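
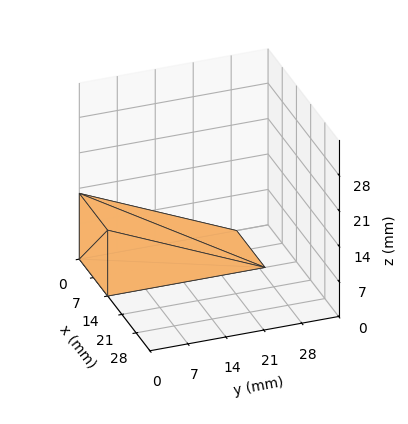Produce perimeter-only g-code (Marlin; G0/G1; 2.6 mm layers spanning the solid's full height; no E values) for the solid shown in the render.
Reading the render: the shape is a wedge (ramp): 14 × 29 mm base, rising to 13 mm along the y=0 edge and sloping linearly to z=0 at y=29 (dimensions read to the nearest mm from the axis ticks). For the g-code, the solid's height is divided into equal slices at the stated Δz and each level perimeter traced with G1 moves after a G0 lift.

; perimeter-only toolpath
G21 ; units = mm
G90 ; absolute positioning
G28 ; home
; layer 1
G0 Z2.6
G0 X0.0 Y0.0
G1 X14.0 Y0.0
G1 X14.0 Y23.2
G1 X0.0 Y23.2
G1 X0.0 Y0.0
; layer 2
G0 Z5.2
G0 X0.0 Y0.0
G1 X14.0 Y0.0
G1 X14.0 Y17.4
G1 X0.0 Y17.4
G1 X0.0 Y0.0
; layer 3
G0 Z7.8
G0 X0.0 Y0.0
G1 X14.0 Y0.0
G1 X14.0 Y11.6
G1 X0.0 Y11.6
G1 X0.0 Y0.0
; layer 4
G0 Z10.4
G0 X0.0 Y0.0
G1 X14.0 Y0.0
G1 X14.0 Y5.8
G1 X0.0 Y5.8
G1 X0.0 Y0.0
M2 ; end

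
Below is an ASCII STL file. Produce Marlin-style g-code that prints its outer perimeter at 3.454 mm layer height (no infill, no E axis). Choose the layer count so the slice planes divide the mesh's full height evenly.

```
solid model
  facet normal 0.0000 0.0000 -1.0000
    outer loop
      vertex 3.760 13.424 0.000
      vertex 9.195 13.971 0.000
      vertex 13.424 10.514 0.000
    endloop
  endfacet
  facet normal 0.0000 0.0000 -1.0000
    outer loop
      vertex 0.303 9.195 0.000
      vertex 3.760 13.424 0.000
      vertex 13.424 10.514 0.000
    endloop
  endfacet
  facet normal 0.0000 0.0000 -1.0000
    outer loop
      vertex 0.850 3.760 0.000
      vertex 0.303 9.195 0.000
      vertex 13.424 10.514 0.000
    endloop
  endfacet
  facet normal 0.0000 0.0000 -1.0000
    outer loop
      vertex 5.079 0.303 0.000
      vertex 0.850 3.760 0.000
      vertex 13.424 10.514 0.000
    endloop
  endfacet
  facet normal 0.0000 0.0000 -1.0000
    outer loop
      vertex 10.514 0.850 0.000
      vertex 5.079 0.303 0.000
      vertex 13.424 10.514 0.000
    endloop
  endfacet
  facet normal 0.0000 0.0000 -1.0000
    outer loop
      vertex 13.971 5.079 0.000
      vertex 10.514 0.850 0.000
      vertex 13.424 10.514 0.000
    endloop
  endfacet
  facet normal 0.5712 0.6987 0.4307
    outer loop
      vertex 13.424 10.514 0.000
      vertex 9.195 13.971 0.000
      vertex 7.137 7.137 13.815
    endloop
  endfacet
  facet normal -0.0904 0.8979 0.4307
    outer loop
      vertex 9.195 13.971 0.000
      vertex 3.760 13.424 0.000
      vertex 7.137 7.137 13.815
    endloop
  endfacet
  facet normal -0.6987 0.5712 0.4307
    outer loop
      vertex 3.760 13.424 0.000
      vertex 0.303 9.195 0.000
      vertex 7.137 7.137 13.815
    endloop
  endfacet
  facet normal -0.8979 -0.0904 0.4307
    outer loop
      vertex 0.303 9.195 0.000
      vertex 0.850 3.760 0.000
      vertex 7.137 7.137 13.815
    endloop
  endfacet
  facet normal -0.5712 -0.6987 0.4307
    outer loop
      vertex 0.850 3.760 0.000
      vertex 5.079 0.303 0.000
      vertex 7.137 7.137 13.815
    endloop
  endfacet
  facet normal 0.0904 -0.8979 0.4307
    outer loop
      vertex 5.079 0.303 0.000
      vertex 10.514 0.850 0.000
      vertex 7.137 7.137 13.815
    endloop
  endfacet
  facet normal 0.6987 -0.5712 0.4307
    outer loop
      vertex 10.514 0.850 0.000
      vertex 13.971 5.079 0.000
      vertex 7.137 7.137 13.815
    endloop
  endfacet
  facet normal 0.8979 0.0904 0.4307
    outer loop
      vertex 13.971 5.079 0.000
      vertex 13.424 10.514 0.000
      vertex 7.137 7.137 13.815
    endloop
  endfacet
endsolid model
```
; perimeter-only toolpath
G21 ; units = mm
G90 ; absolute positioning
G28 ; home
; layer 1
G0 Z3.454
G0 X11.852 Y9.670
G1 X8.681 Y12.262
G1 X4.604 Y11.852
G1 X2.011 Y8.681
G1 X2.422 Y4.604
G1 X5.593 Y2.011
G1 X9.670 Y2.422
G1 X12.262 Y5.593
G1 X11.852 Y9.670
; layer 2
G0 Z6.907
G0 X10.280 Y8.825
G1 X8.166 Y10.554
G1 X5.448 Y10.280
G1 X3.720 Y8.166
G1 X3.993 Y5.448
G1 X6.108 Y3.720
G1 X8.825 Y3.993
G1 X10.554 Y6.108
G1 X10.280 Y8.825
; layer 3
G0 Z10.361
G0 X8.709 Y7.981
G1 X7.651 Y8.845
G1 X6.293 Y8.709
G1 X5.428 Y7.651
G1 X5.565 Y6.293
G1 X6.622 Y5.428
G1 X7.981 Y5.565
G1 X8.845 Y6.622
G1 X8.709 Y7.981
M2 ; end

The solid is a regular 8-sided pyramid, base circumscribed radius ≈ 7.14 mm, apex at z ≈ 13.8 mm. Slicing at Δz = 3.454 mm — 4 equal slices spanning the solid's height, so layer i sits at z = i·h/4 — gives 3 non-empty perimeters. Each is a 8-segment closed polygon; G0 lifts to the layer z and rapids to the start vertex, then G1 traces the edges. The cross-section shrinks linearly with z (the slice at the apex is degenerate and omitted).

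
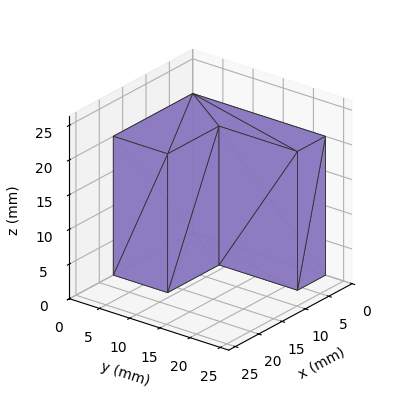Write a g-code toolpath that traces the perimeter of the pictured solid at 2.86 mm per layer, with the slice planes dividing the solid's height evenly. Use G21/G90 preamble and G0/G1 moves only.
Reading the render: the shape is an L-shaped prism: outer 17 × 22 mm, arm thicknesses ≈ 9 mm (horizontal) and 6 mm (vertical), extruded 20 mm in z (dimensions read to the nearest mm from the axis ticks). For the g-code, the solid's height is divided into equal slices at the stated Δz and each level perimeter traced with G1 moves after a G0 lift.

; perimeter-only toolpath
G21 ; units = mm
G90 ; absolute positioning
G28 ; home
; layer 1
G0 Z2.86
G0 X0.00 Y0.00
G1 X17.00 Y0.00
G1 X17.00 Y9.00
G1 X6.00 Y9.00
G1 X6.00 Y22.00
G1 X0.00 Y22.00
G1 X0.00 Y0.00
; layer 2
G0 Z5.71
G0 X0.00 Y0.00
G1 X17.00 Y0.00
G1 X17.00 Y9.00
G1 X6.00 Y9.00
G1 X6.00 Y22.00
G1 X0.00 Y22.00
G1 X0.00 Y0.00
; layer 3
G0 Z8.57
G0 X0.00 Y0.00
G1 X17.00 Y0.00
G1 X17.00 Y9.00
G1 X6.00 Y9.00
G1 X6.00 Y22.00
G1 X0.00 Y22.00
G1 X0.00 Y0.00
; layer 4
G0 Z11.43
G0 X0.00 Y0.00
G1 X17.00 Y0.00
G1 X17.00 Y9.00
G1 X6.00 Y9.00
G1 X6.00 Y22.00
G1 X0.00 Y22.00
G1 X0.00 Y0.00
; layer 5
G0 Z14.29
G0 X0.00 Y0.00
G1 X17.00 Y0.00
G1 X17.00 Y9.00
G1 X6.00 Y9.00
G1 X6.00 Y22.00
G1 X0.00 Y22.00
G1 X0.00 Y0.00
; layer 6
G0 Z17.14
G0 X0.00 Y0.00
G1 X17.00 Y0.00
G1 X17.00 Y9.00
G1 X6.00 Y9.00
G1 X6.00 Y22.00
G1 X0.00 Y22.00
G1 X0.00 Y0.00
; layer 7
G0 Z20.00
G0 X0.00 Y0.00
G1 X17.00 Y0.00
G1 X17.00 Y9.00
G1 X6.00 Y9.00
G1 X6.00 Y22.00
G1 X0.00 Y22.00
G1 X0.00 Y0.00
M2 ; end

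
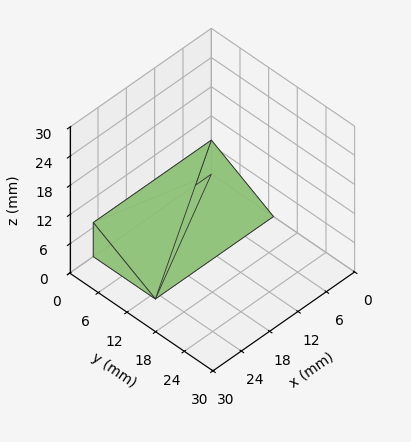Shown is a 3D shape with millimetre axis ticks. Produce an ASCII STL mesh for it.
Reading the render: the shape is a wedge (ramp): 25 × 13 mm base, rising to 7 mm along the y=0 edge and sloping linearly to z=0 at y=13 (dimensions read to the nearest mm from the axis ticks). For the STL, each face is triangulated and given an outward normal.

solid part
  facet normal 0.0000 0.0000 -1.0000
    outer loop
      vertex 25.00 13.00 0.00
      vertex 25.00 0.00 0.00
      vertex 0.00 0.00 0.00
    endloop
  endfacet
  facet normal 0.0000 0.0000 -1.0000
    outer loop
      vertex 0.00 13.00 0.00
      vertex 25.00 13.00 0.00
      vertex 0.00 0.00 0.00
    endloop
  endfacet
  facet normal 0.0000 -1.0000 0.0000
    outer loop
      vertex 0.00 0.00 0.00
      vertex 25.00 0.00 0.00
      vertex 25.00 0.00 7.00
    endloop
  endfacet
  facet normal 0.0000 -1.0000 0.0000
    outer loop
      vertex 0.00 0.00 0.00
      vertex 25.00 0.00 7.00
      vertex 0.00 0.00 7.00
    endloop
  endfacet
  facet normal 0.0000 0.4741 0.8805
    outer loop
      vertex 0.00 0.00 7.00
      vertex 25.00 0.00 7.00
      vertex 25.00 13.00 0.00
    endloop
  endfacet
  facet normal 0.0000 0.4741 0.8805
    outer loop
      vertex 0.00 0.00 7.00
      vertex 25.00 13.00 0.00
      vertex 0.00 13.00 0.00
    endloop
  endfacet
  facet normal -1.0000 0.0000 0.0000
    outer loop
      vertex 0.00 0.00 7.00
      vertex 0.00 13.00 0.00
      vertex 0.00 0.00 0.00
    endloop
  endfacet
  facet normal 1.0000 0.0000 0.0000
    outer loop
      vertex 25.00 0.00 0.00
      vertex 25.00 13.00 0.00
      vertex 25.00 0.00 7.00
    endloop
  endfacet
endsolid part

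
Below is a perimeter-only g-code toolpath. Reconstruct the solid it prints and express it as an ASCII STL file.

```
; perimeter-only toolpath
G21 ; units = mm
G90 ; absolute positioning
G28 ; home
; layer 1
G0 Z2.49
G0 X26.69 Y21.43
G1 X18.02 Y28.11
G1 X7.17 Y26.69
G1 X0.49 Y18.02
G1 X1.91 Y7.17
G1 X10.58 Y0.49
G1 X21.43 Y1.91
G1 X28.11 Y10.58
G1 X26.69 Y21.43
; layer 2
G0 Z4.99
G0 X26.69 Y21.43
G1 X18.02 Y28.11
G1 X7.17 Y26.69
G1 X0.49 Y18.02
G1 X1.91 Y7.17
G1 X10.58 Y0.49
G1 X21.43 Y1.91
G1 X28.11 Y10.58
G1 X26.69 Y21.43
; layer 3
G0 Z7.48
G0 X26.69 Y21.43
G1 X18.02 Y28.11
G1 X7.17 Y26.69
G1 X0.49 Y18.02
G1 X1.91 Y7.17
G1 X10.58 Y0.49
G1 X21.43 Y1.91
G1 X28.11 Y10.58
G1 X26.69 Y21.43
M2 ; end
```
solid part
  facet normal 0.0000 0.0000 -1.0000
    outer loop
      vertex 7.17 26.69 0.00
      vertex 18.02 28.11 0.00
      vertex 26.69 21.43 0.00
    endloop
  endfacet
  facet normal 0.0000 0.0000 -1.0000
    outer loop
      vertex 0.49 18.02 0.00
      vertex 7.17 26.69 0.00
      vertex 26.69 21.43 0.00
    endloop
  endfacet
  facet normal 0.0000 0.0000 -1.0000
    outer loop
      vertex 1.91 7.17 0.00
      vertex 0.49 18.02 0.00
      vertex 26.69 21.43 0.00
    endloop
  endfacet
  facet normal 0.0000 0.0000 -1.0000
    outer loop
      vertex 10.58 0.49 0.00
      vertex 1.91 7.17 0.00
      vertex 26.69 21.43 0.00
    endloop
  endfacet
  facet normal 0.0000 0.0000 -1.0000
    outer loop
      vertex 21.43 1.91 0.00
      vertex 10.58 0.49 0.00
      vertex 26.69 21.43 0.00
    endloop
  endfacet
  facet normal 0.0000 0.0000 -1.0000
    outer loop
      vertex 28.11 10.58 0.00
      vertex 21.43 1.91 0.00
      vertex 26.69 21.43 0.00
    endloop
  endfacet
  facet normal 0.0000 0.0000 1.0000
    outer loop
      vertex 26.69 21.43 7.48
      vertex 18.02 28.11 7.48
      vertex 7.17 26.69 7.48
    endloop
  endfacet
  facet normal 0.0000 0.0000 1.0000
    outer loop
      vertex 26.69 21.43 7.48
      vertex 7.17 26.69 7.48
      vertex 0.49 18.02 7.48
    endloop
  endfacet
  facet normal 0.0000 0.0000 1.0000
    outer loop
      vertex 26.69 21.43 7.48
      vertex 0.49 18.02 7.48
      vertex 1.91 7.17 7.48
    endloop
  endfacet
  facet normal 0.0000 0.0000 1.0000
    outer loop
      vertex 26.69 21.43 7.48
      vertex 1.91 7.17 7.48
      vertex 10.58 0.49 7.48
    endloop
  endfacet
  facet normal 0.0000 0.0000 1.0000
    outer loop
      vertex 26.69 21.43 7.48
      vertex 10.58 0.49 7.48
      vertex 21.43 1.91 7.48
    endloop
  endfacet
  facet normal 0.0000 0.0000 1.0000
    outer loop
      vertex 26.69 21.43 7.48
      vertex 21.43 1.91 7.48
      vertex 28.11 10.58 7.48
    endloop
  endfacet
  facet normal 0.6103 0.7921 0.0000
    outer loop
      vertex 26.69 21.43 0.00
      vertex 18.02 28.11 0.00
      vertex 18.02 28.11 7.48
    endloop
  endfacet
  facet normal 0.6103 0.7921 0.0000
    outer loop
      vertex 26.69 21.43 0.00
      vertex 18.02 28.11 7.48
      vertex 26.69 21.43 7.48
    endloop
  endfacet
  facet normal -0.1298 0.9915 0.0000
    outer loop
      vertex 18.02 28.11 0.00
      vertex 7.17 26.69 0.00
      vertex 7.17 26.69 7.48
    endloop
  endfacet
  facet normal -0.1298 0.9915 0.0000
    outer loop
      vertex 18.02 28.11 0.00
      vertex 7.17 26.69 7.48
      vertex 18.02 28.11 7.48
    endloop
  endfacet
  facet normal -0.7921 0.6103 0.0000
    outer loop
      vertex 7.17 26.69 0.00
      vertex 0.49 18.02 0.00
      vertex 0.49 18.02 7.48
    endloop
  endfacet
  facet normal -0.7921 0.6103 0.0000
    outer loop
      vertex 7.17 26.69 0.00
      vertex 0.49 18.02 7.48
      vertex 7.17 26.69 7.48
    endloop
  endfacet
  facet normal -0.9915 -0.1298 0.0000
    outer loop
      vertex 0.49 18.02 0.00
      vertex 1.91 7.17 0.00
      vertex 1.91 7.17 7.48
    endloop
  endfacet
  facet normal -0.9915 -0.1298 0.0000
    outer loop
      vertex 0.49 18.02 0.00
      vertex 1.91 7.17 7.48
      vertex 0.49 18.02 7.48
    endloop
  endfacet
  facet normal -0.6103 -0.7921 0.0000
    outer loop
      vertex 1.91 7.17 0.00
      vertex 10.58 0.49 0.00
      vertex 10.58 0.49 7.48
    endloop
  endfacet
  facet normal -0.6103 -0.7921 0.0000
    outer loop
      vertex 1.91 7.17 0.00
      vertex 10.58 0.49 7.48
      vertex 1.91 7.17 7.48
    endloop
  endfacet
  facet normal 0.1298 -0.9915 0.0000
    outer loop
      vertex 10.58 0.49 0.00
      vertex 21.43 1.91 0.00
      vertex 21.43 1.91 7.48
    endloop
  endfacet
  facet normal 0.1298 -0.9915 0.0000
    outer loop
      vertex 10.58 0.49 0.00
      vertex 21.43 1.91 7.48
      vertex 10.58 0.49 7.48
    endloop
  endfacet
  facet normal 0.7921 -0.6103 0.0000
    outer loop
      vertex 21.43 1.91 0.00
      vertex 28.11 10.58 0.00
      vertex 28.11 10.58 7.48
    endloop
  endfacet
  facet normal 0.7921 -0.6103 0.0000
    outer loop
      vertex 21.43 1.91 0.00
      vertex 28.11 10.58 7.48
      vertex 21.43 1.91 7.48
    endloop
  endfacet
  facet normal 0.9915 0.1298 0.0000
    outer loop
      vertex 28.11 10.58 0.00
      vertex 26.69 21.43 0.00
      vertex 26.69 21.43 7.48
    endloop
  endfacet
  facet normal 0.9915 0.1298 0.0000
    outer loop
      vertex 28.11 10.58 0.00
      vertex 26.69 21.43 7.48
      vertex 28.11 10.58 7.48
    endloop
  endfacet
endsolid part

The G0 Z moves step by Δz≈2.49 mm. Every layer's G1 loop is the same polygon, so the solid is a straight extrusion of it from z=0 to z≈7.48. Closing with flat bottom and top caps and triangulating gives 28 facets — a regular 8-sided prism (a cylinder approximated with 8 flat sides), circumscribed radius ≈ 14.3 mm, height ≈ 7.48 mm.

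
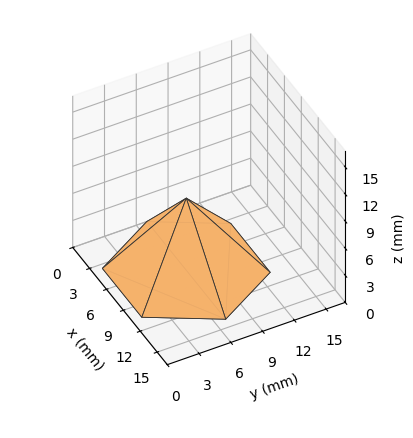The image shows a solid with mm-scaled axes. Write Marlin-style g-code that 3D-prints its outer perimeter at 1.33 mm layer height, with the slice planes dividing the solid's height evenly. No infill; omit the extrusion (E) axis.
Reading the render: the shape is a regular 6-sided pyramid, base circumscribed radius ≈ 7 mm, apex at z ≈ 8 mm (dimensions read to the nearest mm from the axis ticks). For the g-code, the solid's height is divided into equal slices at the stated Δz and each level perimeter traced with G1 moves after a G0 lift.

; perimeter-only toolpath
G21 ; units = mm
G90 ; absolute positioning
G28 ; home
; layer 1
G0 Z1.33
G0 X12.83 Y7.00
G1 X9.92 Y12.05
G1 X4.08 Y12.05
G1 X1.17 Y7.00
G1 X4.08 Y1.95
G1 X9.92 Y1.95
G1 X12.83 Y7.00
; layer 2
G0 Z2.67
G0 X11.67 Y7.00
G1 X9.33 Y11.04
G1 X4.67 Y11.04
G1 X2.33 Y7.00
G1 X4.67 Y2.96
G1 X9.33 Y2.96
G1 X11.67 Y7.00
; layer 3
G0 Z4.00
G0 X10.50 Y7.00
G1 X8.75 Y10.03
G1 X5.25 Y10.03
G1 X3.50 Y7.00
G1 X5.25 Y3.97
G1 X8.75 Y3.97
G1 X10.50 Y7.00
; layer 4
G0 Z5.33
G0 X9.33 Y7.00
G1 X8.17 Y9.02
G1 X5.83 Y9.02
G1 X4.67 Y7.00
G1 X5.83 Y4.98
G1 X8.17 Y4.98
G1 X9.33 Y7.00
; layer 5
G0 Z6.67
G0 X8.17 Y7.00
G1 X7.58 Y8.01
G1 X6.42 Y8.01
G1 X5.83 Y7.00
G1 X6.42 Y5.99
G1 X7.58 Y5.99
G1 X8.17 Y7.00
M2 ; end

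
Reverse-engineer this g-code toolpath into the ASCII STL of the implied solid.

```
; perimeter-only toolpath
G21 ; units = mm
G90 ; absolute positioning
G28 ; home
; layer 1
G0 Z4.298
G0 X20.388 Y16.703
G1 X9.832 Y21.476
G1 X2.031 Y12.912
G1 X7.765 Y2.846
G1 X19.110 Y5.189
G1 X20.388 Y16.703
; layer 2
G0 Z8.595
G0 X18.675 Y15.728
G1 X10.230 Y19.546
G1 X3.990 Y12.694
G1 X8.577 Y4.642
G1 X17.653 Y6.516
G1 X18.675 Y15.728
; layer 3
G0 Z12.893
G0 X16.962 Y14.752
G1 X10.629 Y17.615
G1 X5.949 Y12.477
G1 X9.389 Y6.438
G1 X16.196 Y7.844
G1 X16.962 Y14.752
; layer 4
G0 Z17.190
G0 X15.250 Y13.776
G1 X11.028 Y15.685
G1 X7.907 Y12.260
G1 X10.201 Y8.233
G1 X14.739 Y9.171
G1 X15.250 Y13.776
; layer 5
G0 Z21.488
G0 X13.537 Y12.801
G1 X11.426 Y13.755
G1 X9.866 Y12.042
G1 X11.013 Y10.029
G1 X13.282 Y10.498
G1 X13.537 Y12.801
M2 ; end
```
solid part
  facet normal 0.0000 0.0000 -1.0000
    outer loop
      vertex 0.072 13.129 0.000
      vertex 9.433 23.406 0.000
      vertex 22.100 17.679 0.000
    endloop
  endfacet
  facet normal 0.0000 0.0000 -1.0000
    outer loop
      vertex 6.953 1.050 0.000
      vertex 0.072 13.129 0.000
      vertex 22.100 17.679 0.000
    endloop
  endfacet
  facet normal 0.0000 0.0000 -1.0000
    outer loop
      vertex 20.567 3.862 0.000
      vertex 6.953 1.050 0.000
      vertex 22.100 17.679 0.000
    endloop
  endfacet
  facet normal 0.3862 0.8543 0.3479
    outer loop
      vertex 22.100 17.679 0.000
      vertex 9.433 23.406 0.000
      vertex 11.825 11.825 25.785
    endloop
  endfacet
  facet normal -0.6931 0.6313 0.3479
    outer loop
      vertex 9.433 23.406 0.000
      vertex 0.072 13.129 0.000
      vertex 11.825 11.825 25.785
    endloop
  endfacet
  facet normal -0.8146 -0.4641 0.3478
    outer loop
      vertex 0.072 13.129 0.000
      vertex 6.953 1.050 0.000
      vertex 11.825 11.825 25.785
    endloop
  endfacet
  facet normal 0.1896 -0.9182 0.3478
    outer loop
      vertex 6.953 1.050 0.000
      vertex 20.567 3.862 0.000
      vertex 11.825 11.825 25.785
    endloop
  endfacet
  facet normal 0.9318 -0.1034 0.3479
    outer loop
      vertex 20.567 3.862 0.000
      vertex 22.100 17.679 0.000
      vertex 11.825 11.825 25.785
    endloop
  endfacet
endsolid part

The G0 Z moves step by Δz≈4.298 mm. The G1 loops shrink linearly with z, so the solid tapers from its base footprint up to z≈25.8. Closing with a flat bottom cap and the tapered top and triangulating gives 8 facets — a regular 5-sided pyramid, base circumscribed radius ≈ 11.8 mm, apex at z ≈ 25.8 mm.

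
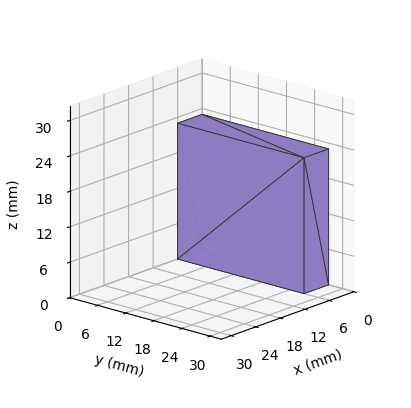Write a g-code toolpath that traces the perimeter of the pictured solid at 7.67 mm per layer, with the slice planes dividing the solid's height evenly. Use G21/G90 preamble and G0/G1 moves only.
Reading the render: the shape is a rectangular box, roughly 6 × 27 mm footprint and 23 mm tall (dimensions read to the nearest mm from the axis ticks). For the g-code, the solid's height is divided into equal slices at the stated Δz and each level perimeter traced with G1 moves after a G0 lift.

; perimeter-only toolpath
G21 ; units = mm
G90 ; absolute positioning
G28 ; home
; layer 1
G0 Z7.67
G0 X0.00 Y0.00
G1 X6.00 Y0.00
G1 X6.00 Y27.00
G1 X0.00 Y27.00
G1 X0.00 Y0.00
; layer 2
G0 Z15.33
G0 X0.00 Y0.00
G1 X6.00 Y0.00
G1 X6.00 Y27.00
G1 X0.00 Y27.00
G1 X0.00 Y0.00
; layer 3
G0 Z23.00
G0 X0.00 Y0.00
G1 X6.00 Y0.00
G1 X6.00 Y27.00
G1 X0.00 Y27.00
G1 X0.00 Y0.00
M2 ; end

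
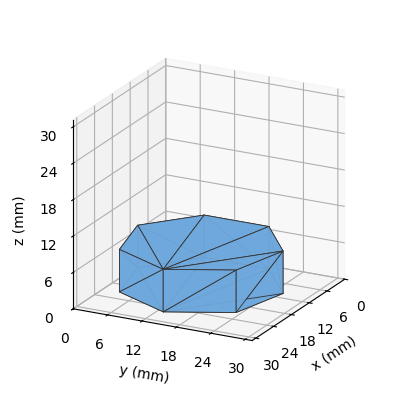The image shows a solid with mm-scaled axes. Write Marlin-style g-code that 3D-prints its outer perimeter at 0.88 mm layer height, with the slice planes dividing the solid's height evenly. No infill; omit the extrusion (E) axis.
Reading the render: the shape is a regular 7-sided prism (a cylinder approximated with 7 flat sides), circumscribed radius ≈ 13 mm, height ≈ 7 mm (dimensions read to the nearest mm from the axis ticks). For the g-code, the solid's height is divided into equal slices at the stated Δz and each level perimeter traced with G1 moves after a G0 lift.

; perimeter-only toolpath
G21 ; units = mm
G90 ; absolute positioning
G28 ; home
; layer 1
G0 Z0.88
G0 X26.00 Y13.00
G1 X21.11 Y23.16
G1 X10.11 Y25.67
G1 X1.29 Y18.64
G1 X1.29 Y7.36
G1 X10.11 Y0.33
G1 X21.11 Y2.84
G1 X26.00 Y13.00
; layer 2
G0 Z1.75
G0 X26.00 Y13.00
G1 X21.11 Y23.16
G1 X10.11 Y25.67
G1 X1.29 Y18.64
G1 X1.29 Y7.36
G1 X10.11 Y0.33
G1 X21.11 Y2.84
G1 X26.00 Y13.00
; layer 3
G0 Z2.62
G0 X26.00 Y13.00
G1 X21.11 Y23.16
G1 X10.11 Y25.67
G1 X1.29 Y18.64
G1 X1.29 Y7.36
G1 X10.11 Y0.33
G1 X21.11 Y2.84
G1 X26.00 Y13.00
; layer 4
G0 Z3.50
G0 X26.00 Y13.00
G1 X21.11 Y23.16
G1 X10.11 Y25.67
G1 X1.29 Y18.64
G1 X1.29 Y7.36
G1 X10.11 Y0.33
G1 X21.11 Y2.84
G1 X26.00 Y13.00
; layer 5
G0 Z4.38
G0 X26.00 Y13.00
G1 X21.11 Y23.16
G1 X10.11 Y25.67
G1 X1.29 Y18.64
G1 X1.29 Y7.36
G1 X10.11 Y0.33
G1 X21.11 Y2.84
G1 X26.00 Y13.00
; layer 6
G0 Z5.25
G0 X26.00 Y13.00
G1 X21.11 Y23.16
G1 X10.11 Y25.67
G1 X1.29 Y18.64
G1 X1.29 Y7.36
G1 X10.11 Y0.33
G1 X21.11 Y2.84
G1 X26.00 Y13.00
; layer 7
G0 Z6.12
G0 X26.00 Y13.00
G1 X21.11 Y23.16
G1 X10.11 Y25.67
G1 X1.29 Y18.64
G1 X1.29 Y7.36
G1 X10.11 Y0.33
G1 X21.11 Y2.84
G1 X26.00 Y13.00
; layer 8
G0 Z7.00
G0 X26.00 Y13.00
G1 X21.11 Y23.16
G1 X10.11 Y25.67
G1 X1.29 Y18.64
G1 X1.29 Y7.36
G1 X10.11 Y0.33
G1 X21.11 Y2.84
G1 X26.00 Y13.00
M2 ; end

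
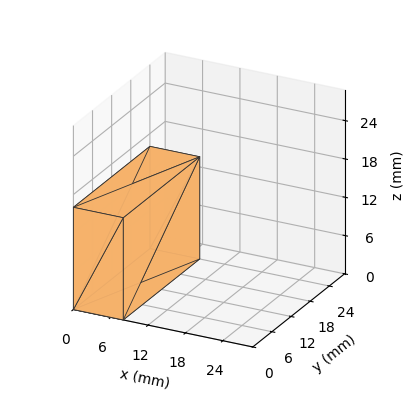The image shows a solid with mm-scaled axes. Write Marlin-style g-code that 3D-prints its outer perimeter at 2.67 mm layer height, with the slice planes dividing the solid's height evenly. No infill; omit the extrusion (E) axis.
Reading the render: the shape is a rectangular box, roughly 8 × 24 mm footprint and 16 mm tall (dimensions read to the nearest mm from the axis ticks). For the g-code, the solid's height is divided into equal slices at the stated Δz and each level perimeter traced with G1 moves after a G0 lift.

; perimeter-only toolpath
G21 ; units = mm
G90 ; absolute positioning
G28 ; home
; layer 1
G0 Z2.67
G0 X0.00 Y0.00
G1 X8.00 Y0.00
G1 X8.00 Y24.00
G1 X0.00 Y24.00
G1 X0.00 Y0.00
; layer 2
G0 Z5.33
G0 X0.00 Y0.00
G1 X8.00 Y0.00
G1 X8.00 Y24.00
G1 X0.00 Y24.00
G1 X0.00 Y0.00
; layer 3
G0 Z8.00
G0 X0.00 Y0.00
G1 X8.00 Y0.00
G1 X8.00 Y24.00
G1 X0.00 Y24.00
G1 X0.00 Y0.00
; layer 4
G0 Z10.67
G0 X0.00 Y0.00
G1 X8.00 Y0.00
G1 X8.00 Y24.00
G1 X0.00 Y24.00
G1 X0.00 Y0.00
; layer 5
G0 Z13.33
G0 X0.00 Y0.00
G1 X8.00 Y0.00
G1 X8.00 Y24.00
G1 X0.00 Y24.00
G1 X0.00 Y0.00
; layer 6
G0 Z16.00
G0 X0.00 Y0.00
G1 X8.00 Y0.00
G1 X8.00 Y24.00
G1 X0.00 Y24.00
G1 X0.00 Y0.00
M2 ; end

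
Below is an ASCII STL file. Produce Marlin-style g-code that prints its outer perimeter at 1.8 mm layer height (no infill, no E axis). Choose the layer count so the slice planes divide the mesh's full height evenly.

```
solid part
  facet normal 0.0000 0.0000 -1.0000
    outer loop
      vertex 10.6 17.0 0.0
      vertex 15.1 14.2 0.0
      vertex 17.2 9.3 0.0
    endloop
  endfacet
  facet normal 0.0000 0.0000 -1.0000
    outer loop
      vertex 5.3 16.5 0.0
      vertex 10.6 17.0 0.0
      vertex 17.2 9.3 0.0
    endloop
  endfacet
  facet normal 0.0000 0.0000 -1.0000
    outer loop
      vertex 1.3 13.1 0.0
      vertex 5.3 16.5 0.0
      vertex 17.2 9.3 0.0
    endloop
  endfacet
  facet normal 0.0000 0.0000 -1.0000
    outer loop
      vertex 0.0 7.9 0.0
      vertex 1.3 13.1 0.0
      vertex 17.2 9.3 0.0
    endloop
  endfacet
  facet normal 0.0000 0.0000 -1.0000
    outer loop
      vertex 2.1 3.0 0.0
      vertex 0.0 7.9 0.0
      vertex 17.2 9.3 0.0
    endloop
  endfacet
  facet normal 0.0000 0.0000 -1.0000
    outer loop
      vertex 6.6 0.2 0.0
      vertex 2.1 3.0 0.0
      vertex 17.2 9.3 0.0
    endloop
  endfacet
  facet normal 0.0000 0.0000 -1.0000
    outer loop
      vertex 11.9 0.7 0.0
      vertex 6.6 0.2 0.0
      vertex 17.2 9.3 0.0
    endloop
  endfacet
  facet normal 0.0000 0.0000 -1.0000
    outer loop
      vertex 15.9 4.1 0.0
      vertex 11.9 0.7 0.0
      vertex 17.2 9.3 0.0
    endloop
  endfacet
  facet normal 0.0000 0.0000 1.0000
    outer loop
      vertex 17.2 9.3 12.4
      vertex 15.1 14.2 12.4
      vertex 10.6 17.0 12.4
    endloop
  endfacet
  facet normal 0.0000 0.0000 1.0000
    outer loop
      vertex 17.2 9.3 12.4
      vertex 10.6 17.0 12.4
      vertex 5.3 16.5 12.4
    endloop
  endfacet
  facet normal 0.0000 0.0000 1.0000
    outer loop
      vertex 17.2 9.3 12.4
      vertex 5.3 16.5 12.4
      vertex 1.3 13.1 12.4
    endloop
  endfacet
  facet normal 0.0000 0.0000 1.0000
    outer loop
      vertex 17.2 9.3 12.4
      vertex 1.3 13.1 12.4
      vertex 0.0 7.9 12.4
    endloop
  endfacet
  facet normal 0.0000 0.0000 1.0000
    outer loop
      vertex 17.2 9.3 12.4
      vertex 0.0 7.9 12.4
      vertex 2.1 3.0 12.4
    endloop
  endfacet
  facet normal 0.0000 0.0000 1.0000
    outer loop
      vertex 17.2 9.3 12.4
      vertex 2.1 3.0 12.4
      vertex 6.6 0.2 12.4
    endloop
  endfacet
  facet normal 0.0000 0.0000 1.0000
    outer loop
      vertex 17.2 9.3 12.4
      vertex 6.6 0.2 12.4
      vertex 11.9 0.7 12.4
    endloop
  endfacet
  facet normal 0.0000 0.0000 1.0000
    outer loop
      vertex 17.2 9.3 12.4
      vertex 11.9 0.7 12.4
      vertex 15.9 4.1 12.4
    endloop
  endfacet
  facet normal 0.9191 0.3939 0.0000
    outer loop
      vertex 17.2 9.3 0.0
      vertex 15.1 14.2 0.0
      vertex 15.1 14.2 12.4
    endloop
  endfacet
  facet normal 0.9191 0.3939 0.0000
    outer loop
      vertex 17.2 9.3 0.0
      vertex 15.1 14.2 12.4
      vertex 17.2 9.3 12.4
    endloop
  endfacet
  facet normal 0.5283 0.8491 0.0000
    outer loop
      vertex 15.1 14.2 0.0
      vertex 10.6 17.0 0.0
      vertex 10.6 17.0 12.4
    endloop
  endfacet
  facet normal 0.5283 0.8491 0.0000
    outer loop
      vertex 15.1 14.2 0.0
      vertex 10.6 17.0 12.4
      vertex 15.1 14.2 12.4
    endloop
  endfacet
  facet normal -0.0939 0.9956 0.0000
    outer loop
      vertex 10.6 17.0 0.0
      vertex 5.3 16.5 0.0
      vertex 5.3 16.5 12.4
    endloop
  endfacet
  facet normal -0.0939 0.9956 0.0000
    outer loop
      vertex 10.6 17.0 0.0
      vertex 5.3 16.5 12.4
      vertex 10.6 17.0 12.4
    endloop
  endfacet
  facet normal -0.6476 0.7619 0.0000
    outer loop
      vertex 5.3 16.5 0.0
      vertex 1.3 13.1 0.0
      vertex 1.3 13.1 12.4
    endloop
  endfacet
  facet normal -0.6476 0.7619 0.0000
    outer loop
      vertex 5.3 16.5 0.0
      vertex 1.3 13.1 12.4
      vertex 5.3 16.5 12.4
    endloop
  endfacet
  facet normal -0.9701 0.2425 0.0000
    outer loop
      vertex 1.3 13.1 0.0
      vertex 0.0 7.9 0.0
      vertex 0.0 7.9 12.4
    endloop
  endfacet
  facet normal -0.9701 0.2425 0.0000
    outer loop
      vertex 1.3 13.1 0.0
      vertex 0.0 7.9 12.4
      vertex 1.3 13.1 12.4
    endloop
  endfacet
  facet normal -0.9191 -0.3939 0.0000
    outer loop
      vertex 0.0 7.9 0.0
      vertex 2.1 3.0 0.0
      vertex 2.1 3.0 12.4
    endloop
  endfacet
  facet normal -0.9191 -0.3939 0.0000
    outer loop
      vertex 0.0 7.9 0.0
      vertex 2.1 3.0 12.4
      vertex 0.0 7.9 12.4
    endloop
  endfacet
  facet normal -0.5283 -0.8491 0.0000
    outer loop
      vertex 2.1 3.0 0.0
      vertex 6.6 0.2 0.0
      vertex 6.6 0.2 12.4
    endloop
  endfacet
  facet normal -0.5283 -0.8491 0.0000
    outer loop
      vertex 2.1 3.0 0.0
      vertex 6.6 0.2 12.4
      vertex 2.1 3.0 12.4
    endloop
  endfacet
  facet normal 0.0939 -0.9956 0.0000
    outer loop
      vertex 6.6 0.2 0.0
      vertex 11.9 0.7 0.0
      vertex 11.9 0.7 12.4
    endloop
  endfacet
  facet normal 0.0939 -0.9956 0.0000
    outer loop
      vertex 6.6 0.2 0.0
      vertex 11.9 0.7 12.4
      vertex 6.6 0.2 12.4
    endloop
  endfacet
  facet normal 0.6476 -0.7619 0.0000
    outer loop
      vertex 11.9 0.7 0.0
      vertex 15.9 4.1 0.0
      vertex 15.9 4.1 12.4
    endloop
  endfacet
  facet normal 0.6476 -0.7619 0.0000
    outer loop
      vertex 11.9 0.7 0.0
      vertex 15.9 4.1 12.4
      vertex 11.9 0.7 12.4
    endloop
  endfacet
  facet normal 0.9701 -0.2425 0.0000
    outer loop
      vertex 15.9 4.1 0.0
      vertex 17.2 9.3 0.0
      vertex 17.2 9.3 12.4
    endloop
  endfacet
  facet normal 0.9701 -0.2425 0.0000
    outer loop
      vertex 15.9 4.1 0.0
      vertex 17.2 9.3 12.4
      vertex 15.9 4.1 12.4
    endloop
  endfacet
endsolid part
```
; perimeter-only toolpath
G21 ; units = mm
G90 ; absolute positioning
G28 ; home
; layer 1
G0 Z1.8
G0 X17.2 Y9.3
G1 X15.1 Y14.2
G1 X10.6 Y17.0
G1 X5.3 Y16.5
G1 X1.3 Y13.1
G1 X0.0 Y7.9
G1 X2.1 Y3.0
G1 X6.6 Y0.2
G1 X11.9 Y0.7
G1 X15.9 Y4.1
G1 X17.2 Y9.3
; layer 2
G0 Z3.5
G0 X17.2 Y9.3
G1 X15.1 Y14.2
G1 X10.6 Y17.0
G1 X5.3 Y16.5
G1 X1.3 Y13.1
G1 X0.0 Y7.9
G1 X2.1 Y3.0
G1 X6.6 Y0.2
G1 X11.9 Y0.7
G1 X15.9 Y4.1
G1 X17.2 Y9.3
; layer 3
G0 Z5.3
G0 X17.2 Y9.3
G1 X15.1 Y14.2
G1 X10.6 Y17.0
G1 X5.3 Y16.5
G1 X1.3 Y13.1
G1 X0.0 Y7.9
G1 X2.1 Y3.0
G1 X6.6 Y0.2
G1 X11.9 Y0.7
G1 X15.9 Y4.1
G1 X17.2 Y9.3
; layer 4
G0 Z7.1
G0 X17.2 Y9.3
G1 X15.1 Y14.2
G1 X10.6 Y17.0
G1 X5.3 Y16.5
G1 X1.3 Y13.1
G1 X0.0 Y7.9
G1 X2.1 Y3.0
G1 X6.6 Y0.2
G1 X11.9 Y0.7
G1 X15.9 Y4.1
G1 X17.2 Y9.3
; layer 5
G0 Z8.9
G0 X17.2 Y9.3
G1 X15.1 Y14.2
G1 X10.6 Y17.0
G1 X5.3 Y16.5
G1 X1.3 Y13.1
G1 X0.0 Y7.9
G1 X2.1 Y3.0
G1 X6.6 Y0.2
G1 X11.9 Y0.7
G1 X15.9 Y4.1
G1 X17.2 Y9.3
; layer 6
G0 Z10.6
G0 X17.2 Y9.3
G1 X15.1 Y14.2
G1 X10.6 Y17.0
G1 X5.3 Y16.5
G1 X1.3 Y13.1
G1 X0.0 Y7.9
G1 X2.1 Y3.0
G1 X6.6 Y0.2
G1 X11.9 Y0.7
G1 X15.9 Y4.1
G1 X17.2 Y9.3
; layer 7
G0 Z12.4
G0 X17.2 Y9.3
G1 X15.1 Y14.2
G1 X10.6 Y17.0
G1 X5.3 Y16.5
G1 X1.3 Y13.1
G1 X0.0 Y7.9
G1 X2.1 Y3.0
G1 X6.6 Y0.2
G1 X11.9 Y0.7
G1 X15.9 Y4.1
G1 X17.2 Y9.3
M2 ; end

The solid is a regular 10-sided prism (a cylinder approximated with 10 flat sides), circumscribed radius ≈ 8.6 mm, height ≈ 12.4 mm. Slicing at Δz = 1.8 mm — 7 equal slices spanning the solid's height, so layer i sits at z = i·h/7 — gives 7 non-empty perimeters. Each is a 10-segment closed polygon; G0 lifts to the layer z and rapids to the start vertex, then G1 traces the edges.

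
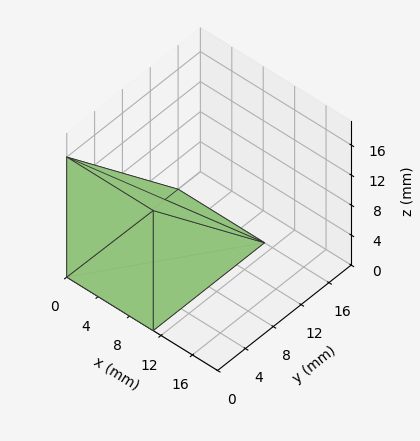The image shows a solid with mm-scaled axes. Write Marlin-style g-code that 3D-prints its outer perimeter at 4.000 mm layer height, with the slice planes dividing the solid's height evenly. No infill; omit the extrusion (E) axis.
Reading the render: the shape is a wedge (ramp): 11 × 16 mm base, rising to 16 mm along the y=0 edge and sloping linearly to z=0 at y=16 (dimensions read to the nearest mm from the axis ticks). For the g-code, the solid's height is divided into equal slices at the stated Δz and each level perimeter traced with G1 moves after a G0 lift.

; perimeter-only toolpath
G21 ; units = mm
G90 ; absolute positioning
G28 ; home
; layer 1
G0 Z4.000
G0 X0.000 Y0.000
G1 X11.000 Y0.000
G1 X11.000 Y12.000
G1 X0.000 Y12.000
G1 X0.000 Y0.000
; layer 2
G0 Z8.000
G0 X0.000 Y0.000
G1 X11.000 Y0.000
G1 X11.000 Y8.000
G1 X0.000 Y8.000
G1 X0.000 Y0.000
; layer 3
G0 Z12.000
G0 X0.000 Y0.000
G1 X11.000 Y0.000
G1 X11.000 Y4.000
G1 X0.000 Y4.000
G1 X0.000 Y0.000
M2 ; end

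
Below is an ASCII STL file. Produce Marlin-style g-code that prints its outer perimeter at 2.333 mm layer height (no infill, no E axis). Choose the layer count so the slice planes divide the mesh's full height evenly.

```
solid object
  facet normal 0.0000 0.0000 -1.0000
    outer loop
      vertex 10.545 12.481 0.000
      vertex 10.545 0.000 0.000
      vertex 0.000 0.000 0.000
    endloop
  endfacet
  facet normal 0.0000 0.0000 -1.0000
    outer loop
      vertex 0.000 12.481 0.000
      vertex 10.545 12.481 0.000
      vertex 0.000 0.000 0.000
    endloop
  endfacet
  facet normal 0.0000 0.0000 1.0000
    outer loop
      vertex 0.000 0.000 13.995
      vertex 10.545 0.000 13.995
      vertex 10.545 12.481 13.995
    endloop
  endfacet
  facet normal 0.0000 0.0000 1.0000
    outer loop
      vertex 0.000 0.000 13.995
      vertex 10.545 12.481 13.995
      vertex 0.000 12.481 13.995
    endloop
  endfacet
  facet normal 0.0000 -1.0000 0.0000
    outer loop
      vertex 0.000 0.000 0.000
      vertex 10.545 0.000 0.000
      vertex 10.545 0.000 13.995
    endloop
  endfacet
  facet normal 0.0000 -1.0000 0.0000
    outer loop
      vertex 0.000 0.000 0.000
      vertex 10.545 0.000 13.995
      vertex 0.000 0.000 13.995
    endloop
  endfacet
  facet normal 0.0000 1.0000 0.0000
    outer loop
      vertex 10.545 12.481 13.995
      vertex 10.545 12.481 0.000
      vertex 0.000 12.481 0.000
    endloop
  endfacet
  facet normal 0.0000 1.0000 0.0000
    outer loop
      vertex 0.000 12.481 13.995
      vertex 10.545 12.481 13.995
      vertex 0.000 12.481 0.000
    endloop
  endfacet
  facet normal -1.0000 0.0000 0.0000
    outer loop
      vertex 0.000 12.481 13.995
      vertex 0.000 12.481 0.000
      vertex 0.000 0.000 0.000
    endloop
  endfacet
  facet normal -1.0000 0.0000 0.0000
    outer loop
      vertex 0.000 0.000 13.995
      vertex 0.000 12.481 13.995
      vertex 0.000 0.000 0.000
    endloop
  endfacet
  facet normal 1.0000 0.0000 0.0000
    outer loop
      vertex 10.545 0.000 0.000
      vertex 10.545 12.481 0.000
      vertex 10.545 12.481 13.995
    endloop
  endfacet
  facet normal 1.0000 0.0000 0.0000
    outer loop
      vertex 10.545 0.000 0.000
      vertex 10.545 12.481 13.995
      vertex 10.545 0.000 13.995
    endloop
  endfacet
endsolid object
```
; perimeter-only toolpath
G21 ; units = mm
G90 ; absolute positioning
G28 ; home
; layer 1
G0 Z2.333
G0 X0.000 Y0.000
G1 X10.545 Y0.000
G1 X10.545 Y12.481
G1 X0.000 Y12.481
G1 X0.000 Y0.000
; layer 2
G0 Z4.665
G0 X0.000 Y0.000
G1 X10.545 Y0.000
G1 X10.545 Y12.481
G1 X0.000 Y12.481
G1 X0.000 Y0.000
; layer 3
G0 Z6.998
G0 X0.000 Y0.000
G1 X10.545 Y0.000
G1 X10.545 Y12.481
G1 X0.000 Y12.481
G1 X0.000 Y0.000
; layer 4
G0 Z9.330
G0 X0.000 Y0.000
G1 X10.545 Y0.000
G1 X10.545 Y12.481
G1 X0.000 Y12.481
G1 X0.000 Y0.000
; layer 5
G0 Z11.662
G0 X0.000 Y0.000
G1 X10.545 Y0.000
G1 X10.545 Y12.481
G1 X0.000 Y12.481
G1 X0.000 Y0.000
; layer 6
G0 Z13.995
G0 X0.000 Y0.000
G1 X10.545 Y0.000
G1 X10.545 Y12.481
G1 X0.000 Y12.481
G1 X0.000 Y0.000
M2 ; end

The solid is a rectangular box, roughly 10.5 × 12.5 mm footprint and 14 mm tall. Slicing at Δz = 2.333 mm — 6 equal slices spanning the solid's height, so layer i sits at z = i·h/6 — gives 6 non-empty perimeters. Each is a 4-segment closed polygon; G0 lifts to the layer z and rapids to the start vertex, then G1 traces the edges.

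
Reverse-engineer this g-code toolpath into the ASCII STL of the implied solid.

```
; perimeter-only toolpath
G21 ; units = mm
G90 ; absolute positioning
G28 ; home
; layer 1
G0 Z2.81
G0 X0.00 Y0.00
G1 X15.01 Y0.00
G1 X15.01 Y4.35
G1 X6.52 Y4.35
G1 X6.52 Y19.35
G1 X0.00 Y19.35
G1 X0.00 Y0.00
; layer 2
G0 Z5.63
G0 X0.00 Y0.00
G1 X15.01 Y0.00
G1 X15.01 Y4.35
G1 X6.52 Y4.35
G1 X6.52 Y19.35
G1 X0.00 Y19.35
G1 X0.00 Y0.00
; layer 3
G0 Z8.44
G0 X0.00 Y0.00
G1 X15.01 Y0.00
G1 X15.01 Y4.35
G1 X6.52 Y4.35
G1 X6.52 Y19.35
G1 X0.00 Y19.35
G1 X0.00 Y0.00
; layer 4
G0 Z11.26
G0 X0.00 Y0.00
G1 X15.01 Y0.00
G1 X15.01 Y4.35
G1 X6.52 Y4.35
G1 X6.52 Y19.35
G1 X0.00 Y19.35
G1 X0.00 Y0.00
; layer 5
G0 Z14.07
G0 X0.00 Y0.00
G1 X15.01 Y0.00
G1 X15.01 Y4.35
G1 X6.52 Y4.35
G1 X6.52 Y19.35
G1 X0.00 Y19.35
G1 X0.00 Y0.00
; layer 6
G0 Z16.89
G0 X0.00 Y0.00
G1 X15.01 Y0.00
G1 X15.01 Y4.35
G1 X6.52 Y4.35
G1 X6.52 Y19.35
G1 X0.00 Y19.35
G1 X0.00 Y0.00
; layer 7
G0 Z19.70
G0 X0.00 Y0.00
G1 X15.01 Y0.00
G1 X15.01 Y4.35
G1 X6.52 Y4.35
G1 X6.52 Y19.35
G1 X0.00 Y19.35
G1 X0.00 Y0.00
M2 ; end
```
solid part
  facet normal 0.0000 0.0000 -1.0000
    outer loop
      vertex 15.01 4.35 0.00
      vertex 15.01 0.00 0.00
      vertex 0.00 0.00 0.00
    endloop
  endfacet
  facet normal 0.0000 0.0000 -1.0000
    outer loop
      vertex 6.52 4.35 0.00
      vertex 15.01 4.35 0.00
      vertex 0.00 0.00 0.00
    endloop
  endfacet
  facet normal 0.0000 0.0000 -1.0000
    outer loop
      vertex 6.52 19.35 0.00
      vertex 6.52 4.35 0.00
      vertex 0.00 0.00 0.00
    endloop
  endfacet
  facet normal 0.0000 0.0000 -1.0000
    outer loop
      vertex 0.00 19.35 0.00
      vertex 6.52 19.35 0.00
      vertex 0.00 0.00 0.00
    endloop
  endfacet
  facet normal 0.0000 0.0000 1.0000
    outer loop
      vertex 0.00 0.00 19.70
      vertex 15.01 0.00 19.70
      vertex 15.01 4.35 19.70
    endloop
  endfacet
  facet normal 0.0000 0.0000 1.0000
    outer loop
      vertex 0.00 0.00 19.70
      vertex 15.01 4.35 19.70
      vertex 6.52 4.35 19.70
    endloop
  endfacet
  facet normal 0.0000 0.0000 1.0000
    outer loop
      vertex 0.00 0.00 19.70
      vertex 6.52 4.35 19.70
      vertex 6.52 19.35 19.70
    endloop
  endfacet
  facet normal 0.0000 0.0000 1.0000
    outer loop
      vertex 0.00 0.00 19.70
      vertex 6.52 19.35 19.70
      vertex 0.00 19.35 19.70
    endloop
  endfacet
  facet normal 0.0000 -1.0000 0.0000
    outer loop
      vertex 0.00 0.00 0.00
      vertex 15.01 0.00 0.00
      vertex 15.01 0.00 19.70
    endloop
  endfacet
  facet normal 0.0000 -1.0000 0.0000
    outer loop
      vertex 0.00 0.00 0.00
      vertex 15.01 0.00 19.70
      vertex 0.00 0.00 19.70
    endloop
  endfacet
  facet normal 1.0000 0.0000 0.0000
    outer loop
      vertex 15.01 0.00 0.00
      vertex 15.01 4.35 0.00
      vertex 15.01 4.35 19.70
    endloop
  endfacet
  facet normal 1.0000 0.0000 0.0000
    outer loop
      vertex 15.01 0.00 0.00
      vertex 15.01 4.35 19.70
      vertex 15.01 0.00 19.70
    endloop
  endfacet
  facet normal 0.0000 1.0000 0.0000
    outer loop
      vertex 15.01 4.35 0.00
      vertex 6.52 4.35 0.00
      vertex 6.52 4.35 19.70
    endloop
  endfacet
  facet normal 0.0000 1.0000 0.0000
    outer loop
      vertex 15.01 4.35 0.00
      vertex 6.52 4.35 19.70
      vertex 15.01 4.35 19.70
    endloop
  endfacet
  facet normal 1.0000 0.0000 0.0000
    outer loop
      vertex 6.52 4.35 0.00
      vertex 6.52 19.35 0.00
      vertex 6.52 19.35 19.70
    endloop
  endfacet
  facet normal 1.0000 0.0000 0.0000
    outer loop
      vertex 6.52 4.35 0.00
      vertex 6.52 19.35 19.70
      vertex 6.52 4.35 19.70
    endloop
  endfacet
  facet normal 0.0000 1.0000 0.0000
    outer loop
      vertex 6.52 19.35 0.00
      vertex 0.00 19.35 0.00
      vertex 0.00 19.35 19.70
    endloop
  endfacet
  facet normal 0.0000 1.0000 0.0000
    outer loop
      vertex 6.52 19.35 0.00
      vertex 0.00 19.35 19.70
      vertex 6.52 19.35 19.70
    endloop
  endfacet
  facet normal -1.0000 0.0000 0.0000
    outer loop
      vertex 0.00 19.35 0.00
      vertex 0.00 0.00 0.00
      vertex 0.00 0.00 19.70
    endloop
  endfacet
  facet normal -1.0000 0.0000 0.0000
    outer loop
      vertex 0.00 19.35 0.00
      vertex 0.00 0.00 19.70
      vertex 0.00 19.35 19.70
    endloop
  endfacet
endsolid part

The G0 Z moves step by Δz≈2.81 mm. Every layer's G1 loop is the same polygon, so the solid is a straight extrusion of it from z=0 to z≈19.7. Closing with flat bottom and top caps and triangulating gives 20 facets — an L-shaped prism: outer 15 × 19.4 mm, arm thicknesses ≈ 4.35 mm (horizontal) and 6.52 mm (vertical), extruded 19.7 mm in z.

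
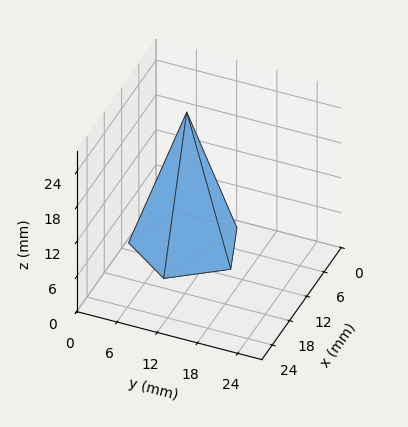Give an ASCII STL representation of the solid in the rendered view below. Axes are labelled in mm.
Reading the render: the shape is a regular 5-sided pyramid, base circumscribed radius ≈ 8 mm, apex at z ≈ 23 mm (dimensions read to the nearest mm from the axis ticks). For the STL, each face is triangulated and given an outward normal.

solid part
  facet normal 0.0000 0.0000 -1.0000
    outer loop
      vertex 1.53 12.70 0.00
      vertex 10.47 15.61 0.00
      vertex 16.00 8.00 0.00
    endloop
  endfacet
  facet normal 0.0000 0.0000 -1.0000
    outer loop
      vertex 1.53 3.30 0.00
      vertex 1.53 12.70 0.00
      vertex 16.00 8.00 0.00
    endloop
  endfacet
  facet normal 0.0000 0.0000 -1.0000
    outer loop
      vertex 10.47 0.39 0.00
      vertex 1.53 3.30 0.00
      vertex 16.00 8.00 0.00
    endloop
  endfacet
  facet normal 0.7787 0.5659 0.2709
    outer loop
      vertex 16.00 8.00 0.00
      vertex 10.47 15.61 0.00
      vertex 8.00 8.00 23.00
    endloop
  endfacet
  facet normal -0.2979 0.9153 0.2709
    outer loop
      vertex 10.47 15.61 0.00
      vertex 1.53 12.70 0.00
      vertex 8.00 8.00 23.00
    endloop
  endfacet
  facet normal -0.9626 0.0000 0.2708
    outer loop
      vertex 1.53 12.70 0.00
      vertex 1.53 3.30 0.00
      vertex 8.00 8.00 23.00
    endloop
  endfacet
  facet normal -0.2979 -0.9153 0.2709
    outer loop
      vertex 1.53 3.30 0.00
      vertex 10.47 0.39 0.00
      vertex 8.00 8.00 23.00
    endloop
  endfacet
  facet normal 0.7787 -0.5659 0.2709
    outer loop
      vertex 10.47 0.39 0.00
      vertex 16.00 8.00 0.00
      vertex 8.00 8.00 23.00
    endloop
  endfacet
endsolid part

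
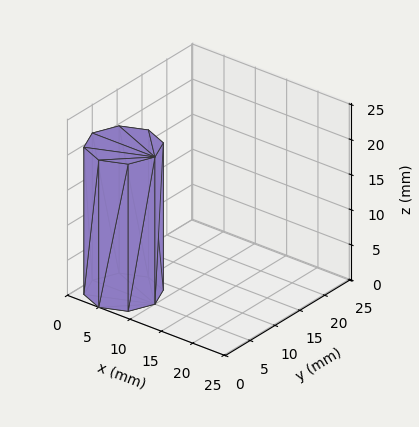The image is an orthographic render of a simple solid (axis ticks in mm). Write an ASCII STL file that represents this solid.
Reading the render: the shape is a regular 8-sided prism (a cylinder approximated with 8 flat sides), circumscribed radius ≈ 5 mm, height ≈ 21 mm (dimensions read to the nearest mm from the axis ticks). For the STL, each face is triangulated and given an outward normal.

solid part
  facet normal 0.0000 0.0000 -1.0000
    outer loop
      vertex 5.000 10.000 0.000
      vertex 8.536 8.536 0.000
      vertex 10.000 5.000 0.000
    endloop
  endfacet
  facet normal 0.0000 0.0000 -1.0000
    outer loop
      vertex 1.464 8.536 0.000
      vertex 5.000 10.000 0.000
      vertex 10.000 5.000 0.000
    endloop
  endfacet
  facet normal 0.0000 0.0000 -1.0000
    outer loop
      vertex 0.000 5.000 0.000
      vertex 1.464 8.536 0.000
      vertex 10.000 5.000 0.000
    endloop
  endfacet
  facet normal 0.0000 0.0000 -1.0000
    outer loop
      vertex 1.464 1.464 0.000
      vertex 0.000 5.000 0.000
      vertex 10.000 5.000 0.000
    endloop
  endfacet
  facet normal 0.0000 0.0000 -1.0000
    outer loop
      vertex 5.000 0.000 0.000
      vertex 1.464 1.464 0.000
      vertex 10.000 5.000 0.000
    endloop
  endfacet
  facet normal 0.0000 0.0000 -1.0000
    outer loop
      vertex 8.536 1.464 0.000
      vertex 5.000 0.000 0.000
      vertex 10.000 5.000 0.000
    endloop
  endfacet
  facet normal 0.0000 0.0000 1.0000
    outer loop
      vertex 10.000 5.000 21.000
      vertex 8.536 8.536 21.000
      vertex 5.000 10.000 21.000
    endloop
  endfacet
  facet normal 0.0000 0.0000 1.0000
    outer loop
      vertex 10.000 5.000 21.000
      vertex 5.000 10.000 21.000
      vertex 1.464 8.536 21.000
    endloop
  endfacet
  facet normal 0.0000 0.0000 1.0000
    outer loop
      vertex 10.000 5.000 21.000
      vertex 1.464 8.536 21.000
      vertex 0.000 5.000 21.000
    endloop
  endfacet
  facet normal 0.0000 0.0000 1.0000
    outer loop
      vertex 10.000 5.000 21.000
      vertex 0.000 5.000 21.000
      vertex 1.464 1.464 21.000
    endloop
  endfacet
  facet normal 0.0000 0.0000 1.0000
    outer loop
      vertex 10.000 5.000 21.000
      vertex 1.464 1.464 21.000
      vertex 5.000 0.000 21.000
    endloop
  endfacet
  facet normal 0.0000 0.0000 1.0000
    outer loop
      vertex 10.000 5.000 21.000
      vertex 5.000 0.000 21.000
      vertex 8.536 1.464 21.000
    endloop
  endfacet
  facet normal 0.9239 0.3825 0.0000
    outer loop
      vertex 10.000 5.000 0.000
      vertex 8.536 8.536 0.000
      vertex 8.536 8.536 21.000
    endloop
  endfacet
  facet normal 0.9239 0.3825 0.0000
    outer loop
      vertex 10.000 5.000 0.000
      vertex 8.536 8.536 21.000
      vertex 10.000 5.000 21.000
    endloop
  endfacet
  facet normal 0.3825 0.9239 0.0000
    outer loop
      vertex 8.536 8.536 0.000
      vertex 5.000 10.000 0.000
      vertex 5.000 10.000 21.000
    endloop
  endfacet
  facet normal 0.3825 0.9239 0.0000
    outer loop
      vertex 8.536 8.536 0.000
      vertex 5.000 10.000 21.000
      vertex 8.536 8.536 21.000
    endloop
  endfacet
  facet normal -0.3825 0.9239 0.0000
    outer loop
      vertex 5.000 10.000 0.000
      vertex 1.464 8.536 0.000
      vertex 1.464 8.536 21.000
    endloop
  endfacet
  facet normal -0.3825 0.9239 0.0000
    outer loop
      vertex 5.000 10.000 0.000
      vertex 1.464 8.536 21.000
      vertex 5.000 10.000 21.000
    endloop
  endfacet
  facet normal -0.9239 0.3825 0.0000
    outer loop
      vertex 1.464 8.536 0.000
      vertex 0.000 5.000 0.000
      vertex 0.000 5.000 21.000
    endloop
  endfacet
  facet normal -0.9239 0.3825 0.0000
    outer loop
      vertex 1.464 8.536 0.000
      vertex 0.000 5.000 21.000
      vertex 1.464 8.536 21.000
    endloop
  endfacet
  facet normal -0.9239 -0.3825 0.0000
    outer loop
      vertex 0.000 5.000 0.000
      vertex 1.464 1.464 0.000
      vertex 1.464 1.464 21.000
    endloop
  endfacet
  facet normal -0.9239 -0.3825 0.0000
    outer loop
      vertex 0.000 5.000 0.000
      vertex 1.464 1.464 21.000
      vertex 0.000 5.000 21.000
    endloop
  endfacet
  facet normal -0.3825 -0.9239 0.0000
    outer loop
      vertex 1.464 1.464 0.000
      vertex 5.000 0.000 0.000
      vertex 5.000 0.000 21.000
    endloop
  endfacet
  facet normal -0.3825 -0.9239 0.0000
    outer loop
      vertex 1.464 1.464 0.000
      vertex 5.000 0.000 21.000
      vertex 1.464 1.464 21.000
    endloop
  endfacet
  facet normal 0.3825 -0.9239 0.0000
    outer loop
      vertex 5.000 0.000 0.000
      vertex 8.536 1.464 0.000
      vertex 8.536 1.464 21.000
    endloop
  endfacet
  facet normal 0.3825 -0.9239 0.0000
    outer loop
      vertex 5.000 0.000 0.000
      vertex 8.536 1.464 21.000
      vertex 5.000 0.000 21.000
    endloop
  endfacet
  facet normal 0.9239 -0.3825 0.0000
    outer loop
      vertex 8.536 1.464 0.000
      vertex 10.000 5.000 0.000
      vertex 10.000 5.000 21.000
    endloop
  endfacet
  facet normal 0.9239 -0.3825 0.0000
    outer loop
      vertex 8.536 1.464 0.000
      vertex 10.000 5.000 21.000
      vertex 8.536 1.464 21.000
    endloop
  endfacet
endsolid part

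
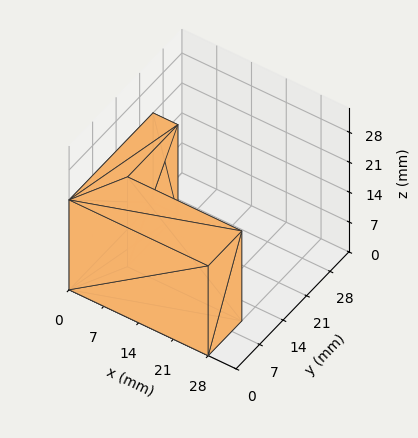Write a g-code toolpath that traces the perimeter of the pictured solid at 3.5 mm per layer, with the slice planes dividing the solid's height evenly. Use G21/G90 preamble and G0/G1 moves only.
Reading the render: the shape is an L-shaped prism: outer 28 × 25 mm, arm thicknesses ≈ 10 mm (horizontal) and 5 mm (vertical), extruded 21 mm in z (dimensions read to the nearest mm from the axis ticks). For the g-code, the solid's height is divided into equal slices at the stated Δz and each level perimeter traced with G1 moves after a G0 lift.

; perimeter-only toolpath
G21 ; units = mm
G90 ; absolute positioning
G28 ; home
; layer 1
G0 Z3.5
G0 X0.0 Y0.0
G1 X28.0 Y0.0
G1 X28.0 Y10.0
G1 X5.0 Y10.0
G1 X5.0 Y25.0
G1 X0.0 Y25.0
G1 X0.0 Y0.0
; layer 2
G0 Z7.0
G0 X0.0 Y0.0
G1 X28.0 Y0.0
G1 X28.0 Y10.0
G1 X5.0 Y10.0
G1 X5.0 Y25.0
G1 X0.0 Y25.0
G1 X0.0 Y0.0
; layer 3
G0 Z10.5
G0 X0.0 Y0.0
G1 X28.0 Y0.0
G1 X28.0 Y10.0
G1 X5.0 Y10.0
G1 X5.0 Y25.0
G1 X0.0 Y25.0
G1 X0.0 Y0.0
; layer 4
G0 Z14.0
G0 X0.0 Y0.0
G1 X28.0 Y0.0
G1 X28.0 Y10.0
G1 X5.0 Y10.0
G1 X5.0 Y25.0
G1 X0.0 Y25.0
G1 X0.0 Y0.0
; layer 5
G0 Z17.5
G0 X0.0 Y0.0
G1 X28.0 Y0.0
G1 X28.0 Y10.0
G1 X5.0 Y10.0
G1 X5.0 Y25.0
G1 X0.0 Y25.0
G1 X0.0 Y0.0
; layer 6
G0 Z21.0
G0 X0.0 Y0.0
G1 X28.0 Y0.0
G1 X28.0 Y10.0
G1 X5.0 Y10.0
G1 X5.0 Y25.0
G1 X0.0 Y25.0
G1 X0.0 Y0.0
M2 ; end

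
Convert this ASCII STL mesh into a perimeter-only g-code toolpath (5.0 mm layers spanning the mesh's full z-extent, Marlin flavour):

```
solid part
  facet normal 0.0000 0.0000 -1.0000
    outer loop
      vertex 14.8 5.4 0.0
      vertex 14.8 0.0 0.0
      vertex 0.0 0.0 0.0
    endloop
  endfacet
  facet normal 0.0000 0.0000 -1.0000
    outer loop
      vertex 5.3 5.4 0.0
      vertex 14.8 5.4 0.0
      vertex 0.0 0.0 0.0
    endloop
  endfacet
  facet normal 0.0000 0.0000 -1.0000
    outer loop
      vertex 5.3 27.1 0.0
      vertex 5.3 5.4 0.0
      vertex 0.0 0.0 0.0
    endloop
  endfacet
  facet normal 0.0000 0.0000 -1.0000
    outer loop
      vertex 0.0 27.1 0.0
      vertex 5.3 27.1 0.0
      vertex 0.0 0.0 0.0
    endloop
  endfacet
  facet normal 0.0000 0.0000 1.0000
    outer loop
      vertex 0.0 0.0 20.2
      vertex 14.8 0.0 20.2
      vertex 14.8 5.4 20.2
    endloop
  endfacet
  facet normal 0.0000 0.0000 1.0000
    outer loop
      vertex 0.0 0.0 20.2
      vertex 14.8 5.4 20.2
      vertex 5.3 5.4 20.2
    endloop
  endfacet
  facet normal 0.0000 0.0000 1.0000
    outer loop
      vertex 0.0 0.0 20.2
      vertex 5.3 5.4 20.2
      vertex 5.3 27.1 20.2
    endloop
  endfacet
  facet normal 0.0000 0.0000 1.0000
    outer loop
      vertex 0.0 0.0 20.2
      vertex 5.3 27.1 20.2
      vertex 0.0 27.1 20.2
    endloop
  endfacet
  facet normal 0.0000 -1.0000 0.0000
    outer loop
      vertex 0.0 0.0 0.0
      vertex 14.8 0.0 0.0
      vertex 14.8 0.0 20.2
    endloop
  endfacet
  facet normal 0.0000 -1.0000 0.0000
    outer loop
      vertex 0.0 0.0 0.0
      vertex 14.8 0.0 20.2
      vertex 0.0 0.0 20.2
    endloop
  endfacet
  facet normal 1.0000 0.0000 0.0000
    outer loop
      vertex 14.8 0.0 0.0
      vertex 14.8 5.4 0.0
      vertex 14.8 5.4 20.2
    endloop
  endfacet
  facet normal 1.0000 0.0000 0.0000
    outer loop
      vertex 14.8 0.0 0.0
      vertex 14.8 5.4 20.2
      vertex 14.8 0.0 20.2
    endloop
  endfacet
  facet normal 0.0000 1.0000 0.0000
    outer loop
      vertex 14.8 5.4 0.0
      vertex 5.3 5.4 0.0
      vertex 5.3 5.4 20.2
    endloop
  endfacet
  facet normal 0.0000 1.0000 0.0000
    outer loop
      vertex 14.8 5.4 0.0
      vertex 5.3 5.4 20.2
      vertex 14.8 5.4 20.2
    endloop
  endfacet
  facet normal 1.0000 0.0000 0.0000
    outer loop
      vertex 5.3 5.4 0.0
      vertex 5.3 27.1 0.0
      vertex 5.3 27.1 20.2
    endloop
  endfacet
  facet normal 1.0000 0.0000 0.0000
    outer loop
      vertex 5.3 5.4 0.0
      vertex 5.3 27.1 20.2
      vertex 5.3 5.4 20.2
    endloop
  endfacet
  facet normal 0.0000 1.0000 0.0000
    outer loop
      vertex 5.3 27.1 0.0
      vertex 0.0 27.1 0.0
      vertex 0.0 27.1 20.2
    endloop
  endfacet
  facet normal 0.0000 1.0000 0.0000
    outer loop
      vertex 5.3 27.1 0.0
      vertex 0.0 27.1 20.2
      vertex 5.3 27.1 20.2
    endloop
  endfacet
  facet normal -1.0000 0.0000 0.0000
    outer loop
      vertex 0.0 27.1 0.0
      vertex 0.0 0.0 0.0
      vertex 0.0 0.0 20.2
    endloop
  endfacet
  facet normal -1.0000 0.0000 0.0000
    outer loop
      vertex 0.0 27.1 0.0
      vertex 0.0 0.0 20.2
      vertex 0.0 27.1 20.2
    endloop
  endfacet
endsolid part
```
; perimeter-only toolpath
G21 ; units = mm
G90 ; absolute positioning
G28 ; home
; layer 1
G0 Z5.0
G0 X0.0 Y0.0
G1 X14.8 Y0.0
G1 X14.8 Y5.4
G1 X5.3 Y5.4
G1 X5.3 Y27.1
G1 X0.0 Y27.1
G1 X0.0 Y0.0
; layer 2
G0 Z10.1
G0 X0.0 Y0.0
G1 X14.8 Y0.0
G1 X14.8 Y5.4
G1 X5.3 Y5.4
G1 X5.3 Y27.1
G1 X0.0 Y27.1
G1 X0.0 Y0.0
; layer 3
G0 Z15.1
G0 X0.0 Y0.0
G1 X14.8 Y0.0
G1 X14.8 Y5.4
G1 X5.3 Y5.4
G1 X5.3 Y27.1
G1 X0.0 Y27.1
G1 X0.0 Y0.0
; layer 4
G0 Z20.2
G0 X0.0 Y0.0
G1 X14.8 Y0.0
G1 X14.8 Y5.4
G1 X5.3 Y5.4
G1 X5.3 Y27.1
G1 X0.0 Y27.1
G1 X0.0 Y0.0
M2 ; end

The solid is an L-shaped prism: outer 14.8 × 27.1 mm, arm thicknesses ≈ 5.4 mm (horizontal) and 5.3 mm (vertical), extruded 20.2 mm in z. Slicing at Δz = 5.0 mm — 4 equal slices spanning the solid's height, so layer i sits at z = i·h/4 — gives 4 non-empty perimeters. Each is a 6-segment closed polygon; G0 lifts to the layer z and rapids to the start vertex, then G1 traces the edges.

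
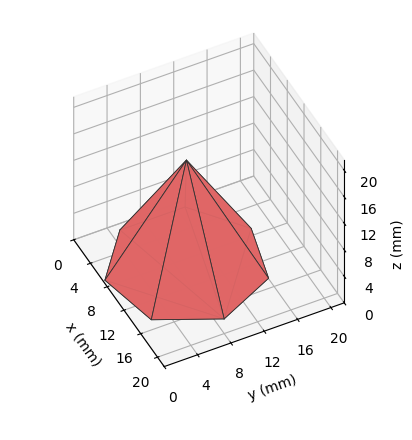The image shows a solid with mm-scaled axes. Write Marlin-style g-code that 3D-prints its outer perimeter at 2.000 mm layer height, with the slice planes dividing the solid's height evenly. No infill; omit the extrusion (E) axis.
Reading the render: the shape is a regular 7-sided pyramid, base circumscribed radius ≈ 9 mm, apex at z ≈ 16 mm (dimensions read to the nearest mm from the axis ticks). For the g-code, the solid's height is divided into equal slices at the stated Δz and each level perimeter traced with G1 moves after a G0 lift.

; perimeter-only toolpath
G21 ; units = mm
G90 ; absolute positioning
G28 ; home
; layer 1
G0 Z2.000
G0 X16.875 Y9.000
G1 X13.910 Y15.157
G1 X7.247 Y16.677
G1 X1.905 Y12.417
G1 X1.905 Y5.583
G1 X7.247 Y1.323
G1 X13.910 Y2.843
G1 X16.875 Y9.000
; layer 2
G0 Z4.000
G0 X15.750 Y9.000
G1 X13.208 Y14.277
G1 X7.498 Y15.581
G1 X2.918 Y11.929
G1 X2.918 Y6.071
G1 X7.498 Y2.420
G1 X13.208 Y3.723
G1 X15.750 Y9.000
; layer 3
G0 Z6.000
G0 X14.625 Y9.000
G1 X12.507 Y13.398
G1 X7.748 Y14.484
G1 X3.932 Y11.441
G1 X3.932 Y6.559
G1 X7.748 Y3.516
G1 X12.507 Y4.603
G1 X14.625 Y9.000
; layer 4
G0 Z8.000
G0 X13.500 Y9.000
G1 X11.806 Y12.518
G1 X7.998 Y13.387
G1 X4.946 Y10.953
G1 X4.946 Y7.047
G1 X7.998 Y4.613
G1 X11.806 Y5.482
G1 X13.500 Y9.000
; layer 5
G0 Z10.000
G0 X12.375 Y9.000
G1 X11.104 Y11.639
G1 X8.249 Y12.290
G1 X5.959 Y10.464
G1 X5.959 Y7.536
G1 X8.249 Y5.710
G1 X11.104 Y6.361
G1 X12.375 Y9.000
; layer 6
G0 Z12.000
G0 X11.250 Y9.000
G1 X10.403 Y10.759
G1 X8.499 Y11.194
G1 X6.973 Y9.976
G1 X6.973 Y8.024
G1 X8.499 Y6.806
G1 X10.403 Y7.241
G1 X11.250 Y9.000
; layer 7
G0 Z14.000
G0 X10.125 Y9.000
G1 X9.701 Y9.880
G1 X8.750 Y10.097
G1 X7.986 Y9.488
G1 X7.986 Y8.512
G1 X8.750 Y7.903
G1 X9.701 Y8.120
G1 X10.125 Y9.000
M2 ; end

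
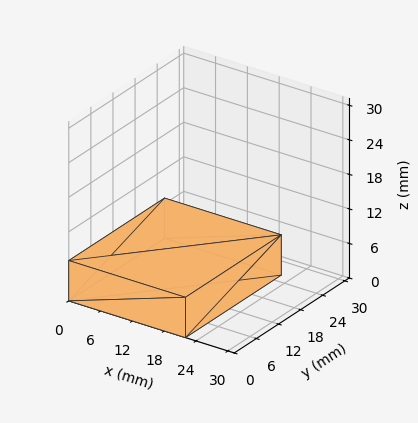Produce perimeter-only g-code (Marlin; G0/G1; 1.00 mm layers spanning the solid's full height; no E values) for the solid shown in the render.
Reading the render: the shape is a rectangular box, roughly 22 × 26 mm footprint and 7 mm tall (dimensions read to the nearest mm from the axis ticks). For the g-code, the solid's height is divided into equal slices at the stated Δz and each level perimeter traced with G1 moves after a G0 lift.

; perimeter-only toolpath
G21 ; units = mm
G90 ; absolute positioning
G28 ; home
; layer 1
G0 Z1.00
G0 X0.00 Y0.00
G1 X22.00 Y0.00
G1 X22.00 Y26.00
G1 X0.00 Y26.00
G1 X0.00 Y0.00
; layer 2
G0 Z2.00
G0 X0.00 Y0.00
G1 X22.00 Y0.00
G1 X22.00 Y26.00
G1 X0.00 Y26.00
G1 X0.00 Y0.00
; layer 3
G0 Z3.00
G0 X0.00 Y0.00
G1 X22.00 Y0.00
G1 X22.00 Y26.00
G1 X0.00 Y26.00
G1 X0.00 Y0.00
; layer 4
G0 Z4.00
G0 X0.00 Y0.00
G1 X22.00 Y0.00
G1 X22.00 Y26.00
G1 X0.00 Y26.00
G1 X0.00 Y0.00
; layer 5
G0 Z5.00
G0 X0.00 Y0.00
G1 X22.00 Y0.00
G1 X22.00 Y26.00
G1 X0.00 Y26.00
G1 X0.00 Y0.00
; layer 6
G0 Z6.00
G0 X0.00 Y0.00
G1 X22.00 Y0.00
G1 X22.00 Y26.00
G1 X0.00 Y26.00
G1 X0.00 Y0.00
; layer 7
G0 Z7.00
G0 X0.00 Y0.00
G1 X22.00 Y0.00
G1 X22.00 Y26.00
G1 X0.00 Y26.00
G1 X0.00 Y0.00
M2 ; end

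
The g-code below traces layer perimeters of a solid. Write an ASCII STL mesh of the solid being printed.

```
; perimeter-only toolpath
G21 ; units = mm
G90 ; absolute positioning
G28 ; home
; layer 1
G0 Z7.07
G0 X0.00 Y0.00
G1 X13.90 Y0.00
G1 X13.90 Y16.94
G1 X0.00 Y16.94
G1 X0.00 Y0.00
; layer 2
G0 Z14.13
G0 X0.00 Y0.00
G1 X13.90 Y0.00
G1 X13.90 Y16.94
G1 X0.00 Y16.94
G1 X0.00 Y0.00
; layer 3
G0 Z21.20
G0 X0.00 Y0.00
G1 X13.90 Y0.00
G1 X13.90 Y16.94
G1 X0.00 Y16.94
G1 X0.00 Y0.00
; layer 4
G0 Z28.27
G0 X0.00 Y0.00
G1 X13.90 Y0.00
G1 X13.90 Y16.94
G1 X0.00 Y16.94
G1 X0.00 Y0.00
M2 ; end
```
solid part
  facet normal 0.0000 0.0000 -1.0000
    outer loop
      vertex 13.90 16.94 0.00
      vertex 13.90 0.00 0.00
      vertex 0.00 0.00 0.00
    endloop
  endfacet
  facet normal 0.0000 0.0000 -1.0000
    outer loop
      vertex 0.00 16.94 0.00
      vertex 13.90 16.94 0.00
      vertex 0.00 0.00 0.00
    endloop
  endfacet
  facet normal 0.0000 0.0000 1.0000
    outer loop
      vertex 0.00 0.00 28.27
      vertex 13.90 0.00 28.27
      vertex 13.90 16.94 28.27
    endloop
  endfacet
  facet normal 0.0000 0.0000 1.0000
    outer loop
      vertex 0.00 0.00 28.27
      vertex 13.90 16.94 28.27
      vertex 0.00 16.94 28.27
    endloop
  endfacet
  facet normal 0.0000 -1.0000 0.0000
    outer loop
      vertex 0.00 0.00 0.00
      vertex 13.90 0.00 0.00
      vertex 13.90 0.00 28.27
    endloop
  endfacet
  facet normal 0.0000 -1.0000 0.0000
    outer loop
      vertex 0.00 0.00 0.00
      vertex 13.90 0.00 28.27
      vertex 0.00 0.00 28.27
    endloop
  endfacet
  facet normal 0.0000 1.0000 0.0000
    outer loop
      vertex 13.90 16.94 28.27
      vertex 13.90 16.94 0.00
      vertex 0.00 16.94 0.00
    endloop
  endfacet
  facet normal 0.0000 1.0000 0.0000
    outer loop
      vertex 0.00 16.94 28.27
      vertex 13.90 16.94 28.27
      vertex 0.00 16.94 0.00
    endloop
  endfacet
  facet normal -1.0000 0.0000 0.0000
    outer loop
      vertex 0.00 16.94 28.27
      vertex 0.00 16.94 0.00
      vertex 0.00 0.00 0.00
    endloop
  endfacet
  facet normal -1.0000 0.0000 0.0000
    outer loop
      vertex 0.00 0.00 28.27
      vertex 0.00 16.94 28.27
      vertex 0.00 0.00 0.00
    endloop
  endfacet
  facet normal 1.0000 0.0000 0.0000
    outer loop
      vertex 13.90 0.00 0.00
      vertex 13.90 16.94 0.00
      vertex 13.90 16.94 28.27
    endloop
  endfacet
  facet normal 1.0000 0.0000 0.0000
    outer loop
      vertex 13.90 0.00 0.00
      vertex 13.90 16.94 28.27
      vertex 13.90 0.00 28.27
    endloop
  endfacet
endsolid part

The G0 Z moves step by Δz≈7.07 mm. Every layer's G1 loop is the same polygon, so the solid is a straight extrusion of it from z=0 to z≈28.3. Closing with flat bottom and top caps and triangulating gives 12 facets — a rectangular box, roughly 13.9 × 16.9 mm footprint and 28.3 mm tall.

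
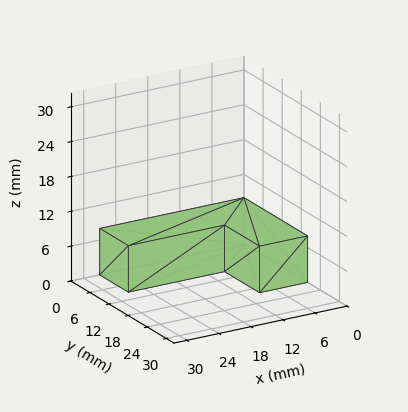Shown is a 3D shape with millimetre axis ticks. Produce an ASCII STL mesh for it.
Reading the render: the shape is an L-shaped prism: outer 27 × 20 mm, arm thicknesses ≈ 9 mm (horizontal) and 9 mm (vertical), extruded 8 mm in z (dimensions read to the nearest mm from the axis ticks). For the STL, each face is triangulated and given an outward normal.

solid part
  facet normal 0.0000 0.0000 -1.0000
    outer loop
      vertex 27.0 9.0 0.0
      vertex 27.0 0.0 0.0
      vertex 0.0 0.0 0.0
    endloop
  endfacet
  facet normal 0.0000 0.0000 -1.0000
    outer loop
      vertex 9.0 9.0 0.0
      vertex 27.0 9.0 0.0
      vertex 0.0 0.0 0.0
    endloop
  endfacet
  facet normal 0.0000 0.0000 -1.0000
    outer loop
      vertex 9.0 20.0 0.0
      vertex 9.0 9.0 0.0
      vertex 0.0 0.0 0.0
    endloop
  endfacet
  facet normal 0.0000 0.0000 -1.0000
    outer loop
      vertex 0.0 20.0 0.0
      vertex 9.0 20.0 0.0
      vertex 0.0 0.0 0.0
    endloop
  endfacet
  facet normal 0.0000 0.0000 1.0000
    outer loop
      vertex 0.0 0.0 8.0
      vertex 27.0 0.0 8.0
      vertex 27.0 9.0 8.0
    endloop
  endfacet
  facet normal 0.0000 0.0000 1.0000
    outer loop
      vertex 0.0 0.0 8.0
      vertex 27.0 9.0 8.0
      vertex 9.0 9.0 8.0
    endloop
  endfacet
  facet normal 0.0000 0.0000 1.0000
    outer loop
      vertex 0.0 0.0 8.0
      vertex 9.0 9.0 8.0
      vertex 9.0 20.0 8.0
    endloop
  endfacet
  facet normal 0.0000 0.0000 1.0000
    outer loop
      vertex 0.0 0.0 8.0
      vertex 9.0 20.0 8.0
      vertex 0.0 20.0 8.0
    endloop
  endfacet
  facet normal 0.0000 -1.0000 0.0000
    outer loop
      vertex 0.0 0.0 0.0
      vertex 27.0 0.0 0.0
      vertex 27.0 0.0 8.0
    endloop
  endfacet
  facet normal 0.0000 -1.0000 0.0000
    outer loop
      vertex 0.0 0.0 0.0
      vertex 27.0 0.0 8.0
      vertex 0.0 0.0 8.0
    endloop
  endfacet
  facet normal 1.0000 0.0000 0.0000
    outer loop
      vertex 27.0 0.0 0.0
      vertex 27.0 9.0 0.0
      vertex 27.0 9.0 8.0
    endloop
  endfacet
  facet normal 1.0000 0.0000 0.0000
    outer loop
      vertex 27.0 0.0 0.0
      vertex 27.0 9.0 8.0
      vertex 27.0 0.0 8.0
    endloop
  endfacet
  facet normal 0.0000 1.0000 0.0000
    outer loop
      vertex 27.0 9.0 0.0
      vertex 9.0 9.0 0.0
      vertex 9.0 9.0 8.0
    endloop
  endfacet
  facet normal 0.0000 1.0000 0.0000
    outer loop
      vertex 27.0 9.0 0.0
      vertex 9.0 9.0 8.0
      vertex 27.0 9.0 8.0
    endloop
  endfacet
  facet normal 1.0000 0.0000 0.0000
    outer loop
      vertex 9.0 9.0 0.0
      vertex 9.0 20.0 0.0
      vertex 9.0 20.0 8.0
    endloop
  endfacet
  facet normal 1.0000 0.0000 0.0000
    outer loop
      vertex 9.0 9.0 0.0
      vertex 9.0 20.0 8.0
      vertex 9.0 9.0 8.0
    endloop
  endfacet
  facet normal 0.0000 1.0000 0.0000
    outer loop
      vertex 9.0 20.0 0.0
      vertex 0.0 20.0 0.0
      vertex 0.0 20.0 8.0
    endloop
  endfacet
  facet normal 0.0000 1.0000 0.0000
    outer loop
      vertex 9.0 20.0 0.0
      vertex 0.0 20.0 8.0
      vertex 9.0 20.0 8.0
    endloop
  endfacet
  facet normal -1.0000 0.0000 0.0000
    outer loop
      vertex 0.0 20.0 0.0
      vertex 0.0 0.0 0.0
      vertex 0.0 0.0 8.0
    endloop
  endfacet
  facet normal -1.0000 0.0000 0.0000
    outer loop
      vertex 0.0 20.0 0.0
      vertex 0.0 0.0 8.0
      vertex 0.0 20.0 8.0
    endloop
  endfacet
endsolid part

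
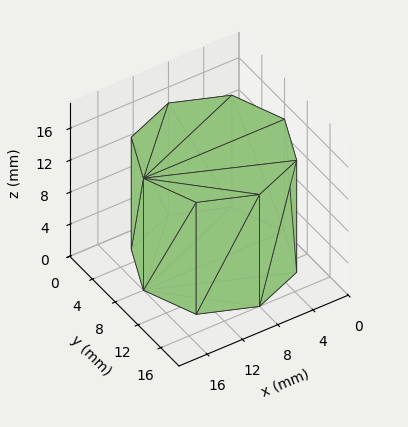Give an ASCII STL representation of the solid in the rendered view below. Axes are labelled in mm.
Reading the render: the shape is a regular 8-sided prism (a cylinder approximated with 8 flat sides), circumscribed radius ≈ 8 mm, height ≈ 14 mm (dimensions read to the nearest mm from the axis ticks). For the STL, each face is triangulated and given an outward normal.

solid part
  facet normal 0.0000 0.0000 -1.0000
    outer loop
      vertex 8.0 16.0 0.0
      vertex 13.7 13.7 0.0
      vertex 16.0 8.0 0.0
    endloop
  endfacet
  facet normal 0.0000 0.0000 -1.0000
    outer loop
      vertex 2.3 13.7 0.0
      vertex 8.0 16.0 0.0
      vertex 16.0 8.0 0.0
    endloop
  endfacet
  facet normal 0.0000 0.0000 -1.0000
    outer loop
      vertex 0.0 8.0 0.0
      vertex 2.3 13.7 0.0
      vertex 16.0 8.0 0.0
    endloop
  endfacet
  facet normal 0.0000 0.0000 -1.0000
    outer loop
      vertex 2.3 2.3 0.0
      vertex 0.0 8.0 0.0
      vertex 16.0 8.0 0.0
    endloop
  endfacet
  facet normal 0.0000 0.0000 -1.0000
    outer loop
      vertex 8.0 0.0 0.0
      vertex 2.3 2.3 0.0
      vertex 16.0 8.0 0.0
    endloop
  endfacet
  facet normal 0.0000 0.0000 -1.0000
    outer loop
      vertex 13.7 2.3 0.0
      vertex 8.0 0.0 0.0
      vertex 16.0 8.0 0.0
    endloop
  endfacet
  facet normal 0.0000 0.0000 1.0000
    outer loop
      vertex 16.0 8.0 14.0
      vertex 13.7 13.7 14.0
      vertex 8.0 16.0 14.0
    endloop
  endfacet
  facet normal 0.0000 0.0000 1.0000
    outer loop
      vertex 16.0 8.0 14.0
      vertex 8.0 16.0 14.0
      vertex 2.3 13.7 14.0
    endloop
  endfacet
  facet normal 0.0000 0.0000 1.0000
    outer loop
      vertex 16.0 8.0 14.0
      vertex 2.3 13.7 14.0
      vertex 0.0 8.0 14.0
    endloop
  endfacet
  facet normal 0.0000 0.0000 1.0000
    outer loop
      vertex 16.0 8.0 14.0
      vertex 0.0 8.0 14.0
      vertex 2.3 2.3 14.0
    endloop
  endfacet
  facet normal 0.0000 0.0000 1.0000
    outer loop
      vertex 16.0 8.0 14.0
      vertex 2.3 2.3 14.0
      vertex 8.0 0.0 14.0
    endloop
  endfacet
  facet normal 0.0000 0.0000 1.0000
    outer loop
      vertex 16.0 8.0 14.0
      vertex 8.0 0.0 14.0
      vertex 13.7 2.3 14.0
    endloop
  endfacet
  facet normal 0.9274 0.3742 0.0000
    outer loop
      vertex 16.0 8.0 0.0
      vertex 13.7 13.7 0.0
      vertex 13.7 13.7 14.0
    endloop
  endfacet
  facet normal 0.9274 0.3742 0.0000
    outer loop
      vertex 16.0 8.0 0.0
      vertex 13.7 13.7 14.0
      vertex 16.0 8.0 14.0
    endloop
  endfacet
  facet normal 0.3742 0.9274 0.0000
    outer loop
      vertex 13.7 13.7 0.0
      vertex 8.0 16.0 0.0
      vertex 8.0 16.0 14.0
    endloop
  endfacet
  facet normal 0.3742 0.9274 0.0000
    outer loop
      vertex 13.7 13.7 0.0
      vertex 8.0 16.0 14.0
      vertex 13.7 13.7 14.0
    endloop
  endfacet
  facet normal -0.3742 0.9274 0.0000
    outer loop
      vertex 8.0 16.0 0.0
      vertex 2.3 13.7 0.0
      vertex 2.3 13.7 14.0
    endloop
  endfacet
  facet normal -0.3742 0.9274 0.0000
    outer loop
      vertex 8.0 16.0 0.0
      vertex 2.3 13.7 14.0
      vertex 8.0 16.0 14.0
    endloop
  endfacet
  facet normal -0.9274 0.3742 0.0000
    outer loop
      vertex 2.3 13.7 0.0
      vertex 0.0 8.0 0.0
      vertex 0.0 8.0 14.0
    endloop
  endfacet
  facet normal -0.9274 0.3742 0.0000
    outer loop
      vertex 2.3 13.7 0.0
      vertex 0.0 8.0 14.0
      vertex 2.3 13.7 14.0
    endloop
  endfacet
  facet normal -0.9274 -0.3742 0.0000
    outer loop
      vertex 0.0 8.0 0.0
      vertex 2.3 2.3 0.0
      vertex 2.3 2.3 14.0
    endloop
  endfacet
  facet normal -0.9274 -0.3742 0.0000
    outer loop
      vertex 0.0 8.0 0.0
      vertex 2.3 2.3 14.0
      vertex 0.0 8.0 14.0
    endloop
  endfacet
  facet normal -0.3742 -0.9274 0.0000
    outer loop
      vertex 2.3 2.3 0.0
      vertex 8.0 0.0 0.0
      vertex 8.0 0.0 14.0
    endloop
  endfacet
  facet normal -0.3742 -0.9274 0.0000
    outer loop
      vertex 2.3 2.3 0.0
      vertex 8.0 0.0 14.0
      vertex 2.3 2.3 14.0
    endloop
  endfacet
  facet normal 0.3742 -0.9274 0.0000
    outer loop
      vertex 8.0 0.0 0.0
      vertex 13.7 2.3 0.0
      vertex 13.7 2.3 14.0
    endloop
  endfacet
  facet normal 0.3742 -0.9274 0.0000
    outer loop
      vertex 8.0 0.0 0.0
      vertex 13.7 2.3 14.0
      vertex 8.0 0.0 14.0
    endloop
  endfacet
  facet normal 0.9274 -0.3742 0.0000
    outer loop
      vertex 13.7 2.3 0.0
      vertex 16.0 8.0 0.0
      vertex 16.0 8.0 14.0
    endloop
  endfacet
  facet normal 0.9274 -0.3742 0.0000
    outer loop
      vertex 13.7 2.3 0.0
      vertex 16.0 8.0 14.0
      vertex 13.7 2.3 14.0
    endloop
  endfacet
endsolid part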